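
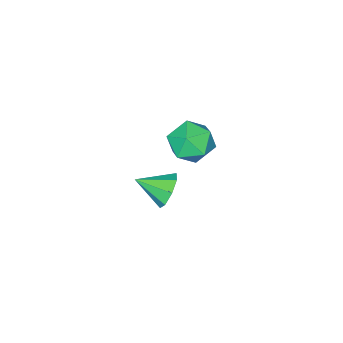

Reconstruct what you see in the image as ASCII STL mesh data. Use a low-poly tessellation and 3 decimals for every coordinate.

solid 
facet normal -0.046 0.878 -0.477
outer loop
vertex 1.615 2.396 0.103
vertex 0.749 2.646 0.646
vertex 1.697 2.9 1.022
endloop
endfacet
facet normal 0.630 0.656 -0.416
outer loop
vertex 1.615 2.396 0.103
vertex 1.697 2.9 1.022
vertex 2.36 2.117 0.791
endloop
endfacet
facet normal 0.682 0.017 -0.731
outer loop
vertex 1.615 2.396 0.103
vertex 2.36 2.117 0.791
vertex 1.821 1.378 0.272
endloop
endfacet
facet normal 0.038 -0.156 -0.987
outer loop
vertex 1.615 2.396 0.103
vertex 1.821 1.378 0.272
vertex 0.826 1.705 0.182
endloop
endfacet
facet normal -0.412 0.376 -0.830
outer loop
vertex 1.615 2.396 0.103
vertex 0.826 1.705 0.182
vertex 0.749 2.646 0.646
endloop
endfacet
facet normal 0.772 0.572 0.278
outer loop
vertex 2.36 2.117 0.791
vertex 1.697 2.9 1.022
vertex 1.954 2.195 1.758
endloop
endfacet
facet normal -0.320 0.930 0.179
outer loop
vertex 1.697 2.9 1.022
vertex 0.749 2.646 0.646
vertex 0.959 2.522 1.668
endloop
endfacet
facet normal -0.912 0.119 -0.393
outer loop
vertex 0.749 2.646 0.646
vertex 0.826 1.705 0.182
vertex 0.42 1.783 1.149
endloop
endfacet
facet normal -0.185 -0.741 -0.645
outer loop
vertex 0.826 1.705 0.182
vertex 1.821 1.378 0.272
vertex 1.083 1.0 0.918
endloop
endfacet
facet normal 0.856 -0.462 -0.232
outer loop
vertex 1.821 1.378 0.272
vertex 2.36 2.117 0.791
vertex 2.031 1.254 1.294
endloop
endfacet
facet normal -0.038 0.156 0.987
outer loop
vertex 1.165 1.504 1.837
vertex 1.954 2.195 1.758
vertex 0.959 2.522 1.668
endloop
endfacet
facet normal -0.682 -0.017 0.731
outer loop
vertex 1.165 1.504 1.837
vertex 0.959 2.522 1.668
vertex 0.42 1.783 1.149
endloop
endfacet
facet normal -0.630 -0.656 0.416
outer loop
vertex 1.165 1.504 1.837
vertex 0.42 1.783 1.149
vertex 1.083 1.0 0.918
endloop
endfacet
facet normal 0.046 -0.878 0.477
outer loop
vertex 1.165 1.504 1.837
vertex 1.083 1.0 0.918
vertex 2.031 1.254 1.294
endloop
endfacet
facet normal 0.412 -0.376 0.830
outer loop
vertex 1.165 1.504 1.837
vertex 2.031 1.254 1.294
vertex 1.954 2.195 1.758
endloop
endfacet
facet normal 0.185 0.741 0.645
outer loop
vertex 0.959 2.522 1.668
vertex 1.954 2.195 1.758
vertex 1.697 2.9 1.022
endloop
endfacet
facet normal -0.856 0.462 0.232
outer loop
vertex 0.42 1.783 1.149
vertex 0.959 2.522 1.668
vertex 0.749 2.646 0.646
endloop
endfacet
facet normal -0.772 -0.572 -0.278
outer loop
vertex 1.083 1.0 0.918
vertex 0.42 1.783 1.149
vertex 0.826 1.705 0.182
endloop
endfacet
facet normal 0.320 -0.930 -0.179
outer loop
vertex 2.031 1.254 1.294
vertex 1.083 1.0 0.918
vertex 1.821 1.378 0.272
endloop
endfacet
facet normal 0.912 -0.119 0.393
outer loop
vertex 1.954 2.195 1.758
vertex 2.031 1.254 1.294
vertex 2.36 2.117 0.791
endloop
endfacet
facet normal -0.539 0.743 -0.396
outer loop
vertex 1.236 0.789 -3.37
vertex 0.843 0.216 -3.911
vertex 0.677 0.525 -3.104
endloop
endfacet
facet normal 0.382 0.115 0.917
outer loop
vertex 1.236 0.789 -3.37
vertex 0.677 0.525 -3.104
vertex 1.637 -0.876 -3.329
endloop
endfacet
facet normal -0.540 0.743 -0.396
outer loop
vertex 0.677 0.525 -3.104
vertex 0.843 0.216 -3.911
vertex 0.215 0.08 -3.31
endloop
endfacet
facet normal -0.167 -0.267 0.949
outer loop
vertex 0.677 0.525 -3.104
vertex 0.215 0.08 -3.31
vertex 1.637 -0.876 -3.329
endloop
endfacet
facet normal -0.540 0.743 -0.396
outer loop
vertex 0.215 0.08 -3.31
vertex 0.843 0.216 -3.911
vertex 0.121 -0.286 -3.868
endloop
endfacet
facet normal -0.465 -0.702 0.539
outer loop
vertex 0.215 0.08 -3.31
vertex 0.121 -0.286 -3.868
vertex 1.637 -0.876 -3.329
endloop
endfacet
facet normal -0.540 0.743 -0.395
outer loop
vertex 0.121 -0.286 -3.868
vertex 0.843 0.216 -3.911
vertex 0.45 -0.357 -4.451
endloop
endfacet
facet normal -0.338 -0.938 -0.076
outer loop
vertex 0.121 -0.286 -3.868
vertex 0.45 -0.357 -4.451
vertex 1.637 -0.876 -3.329
endloop
endfacet
facet normal -0.540 0.743 -0.396
outer loop
vertex 0.45 -0.357 -4.451
vertex 0.843 0.216 -3.911
vertex 1.009 -0.093 -4.718
endloop
endfacet
facet normal 0.139 -0.834 -0.533
outer loop
vertex 0.45 -0.357 -4.451
vertex 1.009 -0.093 -4.718
vertex 1.637 -0.876 -3.329
endloop
endfacet
facet normal -0.540 0.743 -0.396
outer loop
vertex 1.009 -0.093 -4.718
vertex 0.843 0.216 -3.911
vertex 1.471 0.352 -4.512
endloop
endfacet
facet normal 0.689 -0.453 -0.567
outer loop
vertex 1.009 -0.093 -4.718
vertex 1.471 0.352 -4.512
vertex 1.637 -0.876 -3.329
endloop
endfacet
facet normal -0.540 0.743 -0.396
outer loop
vertex 1.471 0.352 -4.512
vertex 0.843 0.216 -3.911
vertex 1.565 0.718 -3.954
endloop
endfacet
facet normal 0.988 -0.016 -0.156
outer loop
vertex 1.471 0.352 -4.512
vertex 1.565 0.718 -3.954
vertex 1.637 -0.876 -3.329
endloop
endfacet
facet normal -0.540 0.743 -0.395
outer loop
vertex 1.565 0.718 -3.954
vertex 0.843 0.216 -3.911
vertex 1.236 0.789 -3.37
endloop
endfacet
facet normal 0.861 0.219 0.459
outer loop
vertex 1.565 0.718 -3.954
vertex 1.236 0.789 -3.37
vertex 1.637 -0.876 -3.329
endloop
endfacet

endsolid


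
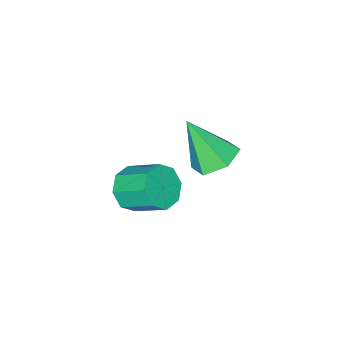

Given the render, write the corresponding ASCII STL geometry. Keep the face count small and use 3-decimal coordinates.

solid 
facet normal 0.198 -0.804 -0.560
outer loop
vertex -1.05 -2.224 -0.701
vertex -1.951 -2.148 -1.129
vertex -1.04 -1.785 -1.328
endloop
endfacet
facet normal 0.980 0.155 0.124
outer loop
vertex -1.05 -2.224 -0.701
vertex -1.04 -1.785 -1.328
vertex -1.389 -0.848 0.256
endloop
endfacet
facet normal 0.980 0.155 0.124
outer loop
vertex -1.389 -0.848 0.256
vertex -1.04 -1.785 -1.328
vertex -1.379 -0.409 -0.371
endloop
endfacet
facet normal -0.198 0.804 0.560
outer loop
vertex -1.389 -0.848 0.256
vertex -1.379 -0.409 -0.371
vertex -2.289 -0.772 -0.171
endloop
endfacet
facet normal 0.198 -0.804 -0.560
outer loop
vertex -1.04 -1.785 -1.328
vertex -1.951 -2.148 -1.129
vertex -1.564 -1.559 -1.838
endloop
endfacet
facet normal 0.701 0.515 -0.492
outer loop
vertex -1.04 -1.785 -1.328
vertex -1.564 -1.559 -1.838
vertex -1.379 -0.409 -0.371
endloop
endfacet
facet normal 0.701 0.515 -0.492
outer loop
vertex -1.379 -0.409 -0.371
vertex -1.564 -1.559 -1.838
vertex -1.903 -0.183 -0.881
endloop
endfacet
facet normal -0.198 0.805 0.560
outer loop
vertex -1.379 -0.409 -0.371
vertex -1.903 -0.183 -0.881
vertex -2.289 -0.772 -0.171
endloop
endfacet
facet normal 0.199 -0.804 -0.560
outer loop
vertex -1.564 -1.559 -1.838
vertex -1.951 -2.148 -1.129
vertex -2.314 -1.678 -1.933
endloop
endfacet
facet normal 0.013 0.573 -0.819
outer loop
vertex -1.564 -1.559 -1.838
vertex -2.314 -1.678 -1.933
vertex -1.903 -0.183 -0.881
endloop
endfacet
facet normal 0.013 0.573 -0.819
outer loop
vertex -1.903 -0.183 -0.881
vertex -2.314 -1.678 -1.933
vertex -2.653 -0.302 -0.976
endloop
endfacet
facet normal -0.199 0.805 0.560
outer loop
vertex -1.903 -0.183 -0.881
vertex -2.653 -0.302 -0.976
vertex -2.289 -0.772 -0.171
endloop
endfacet
facet normal 0.198 -0.805 -0.560
outer loop
vertex -2.314 -1.678 -1.933
vertex -1.951 -2.148 -1.129
vertex -2.851 -2.072 -1.556
endloop
endfacet
facet normal -0.684 0.295 -0.667
outer loop
vertex -2.314 -1.678 -1.933
vertex -2.851 -2.072 -1.556
vertex -2.653 -0.302 -0.976
endloop
endfacet
facet normal -0.684 0.295 -0.667
outer loop
vertex -2.653 -0.302 -0.976
vertex -2.851 -2.072 -1.556
vertex -3.19 -0.696 -0.599
endloop
endfacet
facet normal -0.198 0.805 0.559
outer loop
vertex -2.653 -0.302 -0.976
vertex -3.19 -0.696 -0.599
vertex -2.289 -0.772 -0.171
endloop
endfacet
facet normal 0.198 -0.804 -0.560
outer loop
vertex -2.851 -2.072 -1.556
vertex -1.951 -2.148 -1.129
vertex -2.861 -2.511 -0.929
endloop
endfacet
facet normal -0.980 -0.155 -0.124
outer loop
vertex -2.851 -2.072 -1.556
vertex -2.861 -2.511 -0.929
vertex -3.19 -0.696 -0.599
endloop
endfacet
facet normal -0.980 -0.155 -0.124
outer loop
vertex -3.19 -0.696 -0.599
vertex -2.861 -2.511 -0.929
vertex -3.2 -1.135 0.028
endloop
endfacet
facet normal -0.198 0.804 0.560
outer loop
vertex -3.19 -0.696 -0.599
vertex -3.2 -1.135 0.028
vertex -2.289 -0.772 -0.171
endloop
endfacet
facet normal 0.198 -0.805 -0.560
outer loop
vertex -2.861 -2.511 -0.929
vertex -1.951 -2.148 -1.129
vertex -2.337 -2.737 -0.419
endloop
endfacet
facet normal -0.701 -0.515 0.492
outer loop
vertex -2.861 -2.511 -0.929
vertex -2.337 -2.737 -0.419
vertex -3.2 -1.135 0.028
endloop
endfacet
facet normal -0.701 -0.515 0.492
outer loop
vertex -3.2 -1.135 0.028
vertex -2.337 -2.737 -0.419
vertex -2.676 -1.361 0.538
endloop
endfacet
facet normal -0.198 0.804 0.560
outer loop
vertex -3.2 -1.135 0.028
vertex -2.676 -1.361 0.538
vertex -2.289 -0.772 -0.171
endloop
endfacet
facet normal 0.199 -0.805 -0.560
outer loop
vertex -2.337 -2.737 -0.419
vertex -1.951 -2.148 -1.129
vertex -1.587 -2.618 -0.324
endloop
endfacet
facet normal -0.013 -0.573 0.819
outer loop
vertex -2.337 -2.737 -0.419
vertex -1.587 -2.618 -0.324
vertex -2.676 -1.361 0.538
endloop
endfacet
facet normal -0.013 -0.573 0.819
outer loop
vertex -2.676 -1.361 0.538
vertex -1.587 -2.618 -0.324
vertex -1.926 -1.242 0.633
endloop
endfacet
facet normal -0.199 0.804 0.560
outer loop
vertex -2.676 -1.361 0.538
vertex -1.926 -1.242 0.633
vertex -2.289 -0.772 -0.171
endloop
endfacet
facet normal 0.198 -0.805 -0.559
outer loop
vertex -1.587 -2.618 -0.324
vertex -1.951 -2.148 -1.129
vertex -1.05 -2.224 -0.701
endloop
endfacet
facet normal 0.684 -0.295 0.667
outer loop
vertex -1.587 -2.618 -0.324
vertex -1.05 -2.224 -0.701
vertex -1.926 -1.242 0.633
endloop
endfacet
facet normal 0.684 -0.295 0.667
outer loop
vertex -1.926 -1.242 0.633
vertex -1.05 -2.224 -0.701
vertex -1.389 -0.848 0.256
endloop
endfacet
facet normal -0.198 0.805 0.560
outer loop
vertex -1.926 -1.242 0.633
vertex -1.389 -0.848 0.256
vertex -2.289 -0.772 -0.171
endloop
endfacet
facet normal -0.211 0.479 -0.852
outer loop
vertex -2.512 0.488 1.919
vertex -3.192 1.067 2.413
vertex -2.221 1.369 2.342
endloop
endfacet
facet normal 0.946 -0.323 0.022
outer loop
vertex -2.512 0.488 1.919
vertex -2.221 1.369 2.342
vertex -2.728 0.013 4.287
endloop
endfacet
facet normal -0.211 0.479 -0.852
outer loop
vertex -2.221 1.369 2.342
vertex -3.192 1.067 2.413
vertex -2.901 1.948 2.836
endloop
endfacet
facet normal 0.742 0.443 0.502
outer loop
vertex -2.221 1.369 2.342
vertex -2.901 1.948 2.836
vertex -2.728 0.013 4.287
endloop
endfacet
facet normal -0.211 0.479 -0.852
outer loop
vertex -2.901 1.948 2.836
vertex -3.192 1.067 2.413
vertex -3.872 1.645 2.906
endloop
endfacet
facet normal -0.126 0.588 0.799
outer loop
vertex -2.901 1.948 2.836
vertex -3.872 1.645 2.906
vertex -2.728 0.013 4.287
endloop
endfacet
facet normal -0.211 0.479 -0.852
outer loop
vertex -3.872 1.645 2.906
vertex -3.192 1.067 2.413
vertex -4.164 0.764 2.483
endloop
endfacet
facet normal -0.789 -0.033 0.614
outer loop
vertex -3.872 1.645 2.906
vertex -4.164 0.764 2.483
vertex -2.728 0.013 4.287
endloop
endfacet
facet normal -0.211 0.479 -0.852
outer loop
vertex -4.164 0.764 2.483
vertex -3.192 1.067 2.413
vertex -3.484 0.186 1.99
endloop
endfacet
facet normal -0.585 -0.800 0.132
outer loop
vertex -4.164 0.764 2.483
vertex -3.484 0.186 1.99
vertex -2.728 0.013 4.287
endloop
endfacet
facet normal -0.211 0.479 -0.852
outer loop
vertex -3.484 0.186 1.99
vertex -3.192 1.067 2.413
vertex -2.512 0.488 1.919
endloop
endfacet
facet normal 0.282 -0.945 -0.164
outer loop
vertex -3.484 0.186 1.99
vertex -2.512 0.488 1.919
vertex -2.728 0.013 4.287
endloop
endfacet

endsolid


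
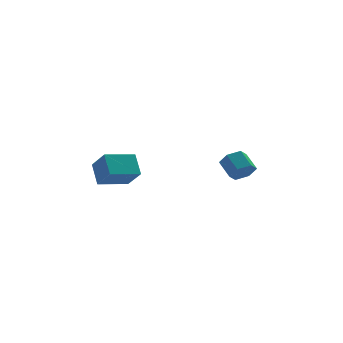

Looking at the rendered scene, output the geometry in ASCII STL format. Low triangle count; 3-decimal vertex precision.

solid 
facet normal 0.385 -0.710 -0.590
outer loop
vertex 4.191 -0.144 1.548
vertex 3.796 -0.77 2.043
vertex 3.369 -0.421 1.344
endloop
endfacet
facet normal -0.021 0.632 -0.774
outer loop
vertex 4.191 -0.144 1.548
vertex 3.369 -0.421 1.344
vertex 3.659 0.835 2.362
endloop
endfacet
facet normal -0.020 0.632 -0.774
outer loop
vertex 3.659 0.835 2.362
vertex 3.369 -0.421 1.344
vertex 2.838 0.559 2.158
endloop
endfacet
facet normal -0.385 0.710 0.589
outer loop
vertex 3.659 0.835 2.362
vertex 2.838 0.559 2.158
vertex 3.264 0.21 2.857
endloop
endfacet
facet normal 0.385 -0.710 -0.590
outer loop
vertex 3.369 -0.421 1.344
vertex 3.796 -0.77 2.043
vertex 2.975 -1.046 1.839
endloop
endfacet
facet normal -0.810 0.047 -0.585
outer loop
vertex 3.369 -0.421 1.344
vertex 2.975 -1.046 1.839
vertex 2.838 0.559 2.158
endloop
endfacet
facet normal -0.809 0.047 -0.586
outer loop
vertex 2.838 0.559 2.158
vertex 2.975 -1.046 1.839
vertex 2.443 -0.067 2.653
endloop
endfacet
facet normal -0.386 0.710 0.589
outer loop
vertex 2.838 0.559 2.158
vertex 2.443 -0.067 2.653
vertex 3.264 0.21 2.857
endloop
endfacet
facet normal 0.385 -0.710 -0.589
outer loop
vertex 2.975 -1.046 1.839
vertex 3.796 -0.77 2.043
vertex 3.401 -1.395 2.538
endloop
endfacet
facet normal -0.789 -0.585 0.188
outer loop
vertex 2.975 -1.046 1.839
vertex 3.401 -1.395 2.538
vertex 2.443 -0.067 2.653
endloop
endfacet
facet normal -0.789 -0.585 0.188
outer loop
vertex 2.443 -0.067 2.653
vertex 3.401 -1.395 2.538
vertex 2.869 -0.416 3.352
endloop
endfacet
facet normal -0.386 0.710 0.589
outer loop
vertex 2.443 -0.067 2.653
vertex 2.869 -0.416 3.352
vertex 3.264 0.21 2.857
endloop
endfacet
facet normal 0.385 -0.710 -0.589
outer loop
vertex 3.401 -1.395 2.538
vertex 3.796 -0.77 2.043
vertex 4.222 -1.119 2.742
endloop
endfacet
facet normal 0.020 -0.633 0.774
outer loop
vertex 3.401 -1.395 2.538
vertex 4.222 -1.119 2.742
vertex 2.869 -0.416 3.352
endloop
endfacet
facet normal 0.021 -0.632 0.775
outer loop
vertex 2.869 -0.416 3.352
vertex 4.222 -1.119 2.742
vertex 3.691 -0.139 3.556
endloop
endfacet
facet normal -0.385 0.710 0.590
outer loop
vertex 2.869 -0.416 3.352
vertex 3.691 -0.139 3.556
vertex 3.264 0.21 2.857
endloop
endfacet
facet normal 0.386 -0.710 -0.589
outer loop
vertex 4.222 -1.119 2.742
vertex 3.796 -0.77 2.043
vertex 4.617 -0.493 2.247
endloop
endfacet
facet normal 0.809 -0.048 0.585
outer loop
vertex 4.222 -1.119 2.742
vertex 4.617 -0.493 2.247
vertex 3.691 -0.139 3.556
endloop
endfacet
facet normal 0.809 -0.047 0.585
outer loop
vertex 3.691 -0.139 3.556
vertex 4.617 -0.493 2.247
vertex 4.085 0.486 3.061
endloop
endfacet
facet normal -0.385 0.710 0.590
outer loop
vertex 3.691 -0.139 3.556
vertex 4.085 0.486 3.061
vertex 3.264 0.21 2.857
endloop
endfacet
facet normal 0.386 -0.710 -0.589
outer loop
vertex 4.617 -0.493 2.247
vertex 3.796 -0.77 2.043
vertex 4.191 -0.144 1.548
endloop
endfacet
facet normal 0.789 0.585 -0.188
outer loop
vertex 4.617 -0.493 2.247
vertex 4.191 -0.144 1.548
vertex 4.085 0.486 3.061
endloop
endfacet
facet normal 0.789 0.585 -0.188
outer loop
vertex 4.085 0.486 3.061
vertex 4.191 -0.144 1.548
vertex 3.659 0.835 2.362
endloop
endfacet
facet normal -0.385 0.710 0.589
outer loop
vertex 4.085 0.486 3.061
vertex 3.659 0.835 2.362
vertex 3.264 0.21 2.857
endloop
endfacet
facet normal -0.896 -0.414 0.158
outer loop
vertex -4.274 -3.889 4.719
vertex -4.968 -2.825 3.575
vertex -3.991 -4.939 3.573
endloop
endfacet
facet normal 0.406 -0.622 0.670
outer loop
vertex -2.252 -4.135 3.265
vertex -4.274 -3.889 4.719
vertex -3.991 -4.939 3.573
endloop
endfacet
facet normal -0.896 -0.414 0.158
outer loop
vertex -3.991 -4.939 3.573
vertex -4.968 -2.825 3.575
vertex -4.685 -3.875 2.428
endloop
endfacet
facet normal 0.179 -0.664 -0.726
outer loop
vertex -4.685 -3.875 2.428
vertex -2.252 -4.135 3.265
vertex -3.991 -4.939 3.573
endloop
endfacet
facet normal -0.178 0.664 0.726
outer loop
vertex -4.274 -3.889 4.719
vertex -3.229 -2.021 3.267
vertex -4.968 -2.825 3.575
endloop
endfacet
facet normal 0.406 -0.622 0.670
outer loop
vertex -2.535 -3.085 4.412
vertex -4.274 -3.889 4.719
vertex -2.252 -4.135 3.265
endloop
endfacet
facet normal -0.179 0.664 0.726
outer loop
vertex -2.535 -3.085 4.412
vertex -3.229 -2.021 3.267
vertex -4.274 -3.889 4.719
endloop
endfacet
facet normal -0.406 0.622 -0.670
outer loop
vertex -4.968 -2.825 3.575
vertex -3.229 -2.021 3.267
vertex -4.685 -3.875 2.428
endloop
endfacet
facet normal 0.179 -0.664 -0.726
outer loop
vertex -2.946 -3.071 2.121
vertex -2.252 -4.135 3.265
vertex -4.685 -3.875 2.428
endloop
endfacet
facet normal -0.406 0.622 -0.670
outer loop
vertex -4.685 -3.875 2.428
vertex -3.229 -2.021 3.267
vertex -2.946 -3.071 2.121
endloop
endfacet
facet normal 0.896 0.414 -0.158
outer loop
vertex -2.946 -3.071 2.121
vertex -2.535 -3.085 4.412
vertex -2.252 -4.135 3.265
endloop
endfacet
facet normal 0.896 0.414 -0.158
outer loop
vertex -3.229 -2.021 3.267
vertex -2.535 -3.085 4.412
vertex -2.946 -3.071 2.121
endloop
endfacet

endsolid


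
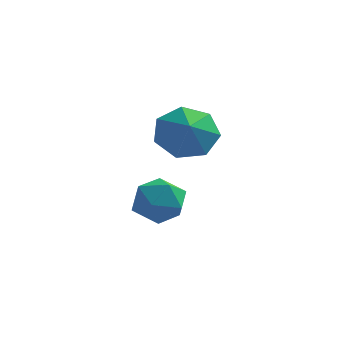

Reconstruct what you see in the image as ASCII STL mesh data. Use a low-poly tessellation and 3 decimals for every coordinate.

solid 
facet normal -0.265 0.733 -0.627
outer loop
vertex 4.072 3.045 0.587
vertex 3.023 2.777 0.717
vertex 3.621 3.485 1.292
endloop
endfacet
facet normal 0.789 -0.146 0.596
outer loop
vertex 4.072 3.045 0.587
vertex 3.621 3.485 1.292
vertex 3.297 2.023 1.363
endloop
endfacet
facet normal -0.265 0.733 -0.626
outer loop
vertex 3.621 3.485 1.292
vertex 3.023 2.777 0.717
vertex 2.72 3.392 1.565
endloop
endfacet
facet normal 0.292 -0.018 0.956
outer loop
vertex 3.621 3.485 1.292
vertex 2.72 3.392 1.565
vertex 3.297 2.023 1.363
endloop
endfacet
facet normal -0.265 0.733 -0.626
outer loop
vertex 2.72 3.392 1.565
vertex 3.023 2.777 0.717
vertex 2.048 2.836 1.199
endloop
endfacet
facet normal -0.289 -0.258 0.922
outer loop
vertex 2.72 3.392 1.565
vertex 2.048 2.836 1.199
vertex 3.297 2.023 1.363
endloop
endfacet
facet normal -0.265 0.733 -0.627
outer loop
vertex 2.048 2.836 1.199
vertex 3.023 2.777 0.717
vertex 2.11 2.236 0.471
endloop
endfacet
facet normal -0.513 -0.683 0.519
outer loop
vertex 2.048 2.836 1.199
vertex 2.11 2.236 0.471
vertex 3.297 2.023 1.363
endloop
endfacet
facet normal -0.266 0.733 -0.626
outer loop
vertex 2.11 2.236 0.471
vertex 3.023 2.777 0.717
vertex 2.86 2.044 -0.072
endloop
endfacet
facet normal -0.213 -0.976 0.051
outer loop
vertex 2.11 2.236 0.471
vertex 2.86 2.044 -0.072
vertex 3.297 2.023 1.363
endloop
endfacet
facet normal -0.265 0.733 -0.626
outer loop
vertex 2.86 2.044 -0.072
vertex 3.023 2.777 0.717
vertex 3.734 2.404 -0.02
endloop
endfacet
facet normal 0.384 -0.914 -0.130
outer loop
vertex 2.86 2.044 -0.072
vertex 3.734 2.404 -0.02
vertex 3.297 2.023 1.363
endloop
endfacet
facet normal -0.265 0.733 -0.627
outer loop
vertex 3.734 2.404 -0.02
vertex 3.023 2.777 0.717
vertex 4.072 3.045 0.587
endloop
endfacet
facet normal 0.831 -0.545 0.113
outer loop
vertex 3.734 2.404 -0.02
vertex 4.072 3.045 0.587
vertex 3.297 2.023 1.363
endloop
endfacet
facet normal -0.696 0.385 0.606
outer loop
vertex 1.05 4.161 -2.922
vertex 1.279 3.453 -2.209
vertex 1.774 4.357 -2.215
endloop
endfacet
facet normal -0.419 0.889 0.182
outer loop
vertex 1.05 4.161 -2.922
vertex 1.774 4.357 -2.215
vertex 1.926 4.63 -3.197
endloop
endfacet
facet normal -0.526 0.692 -0.495
outer loop
vertex 1.05 4.161 -2.922
vertex 1.926 4.63 -3.197
vertex 1.525 3.895 -3.798
endloop
endfacet
facet normal -0.869 0.065 -0.491
outer loop
vertex 1.05 4.161 -2.922
vertex 1.525 3.895 -3.798
vertex 1.125 3.167 -3.187
endloop
endfacet
facet normal -0.974 -0.124 0.190
outer loop
vertex 1.05 4.161 -2.922
vertex 1.125 3.167 -3.187
vertex 1.279 3.453 -2.209
endloop
endfacet
facet normal 0.284 0.912 0.297
outer loop
vertex 1.926 4.63 -3.197
vertex 1.774 4.357 -2.215
vertex 2.695 4.213 -2.653
endloop
endfacet
facet normal -0.164 0.097 0.982
outer loop
vertex 1.774 4.357 -2.215
vertex 1.279 3.453 -2.209
vertex 2.295 3.485 -2.042
endloop
endfacet
facet normal -0.613 -0.727 0.309
outer loop
vertex 1.279 3.453 -2.209
vertex 1.125 3.167 -3.187
vertex 1.894 2.75 -2.643
endloop
endfacet
facet normal -0.442 -0.421 -0.792
outer loop
vertex 1.125 3.167 -3.187
vertex 1.525 3.895 -3.798
vertex 2.046 3.023 -3.625
endloop
endfacet
facet normal 0.113 0.591 -0.798
outer loop
vertex 1.525 3.895 -3.798
vertex 1.926 4.63 -3.197
vertex 2.541 3.927 -3.631
endloop
endfacet
facet normal 0.869 -0.065 0.491
outer loop
vertex 2.77 3.219 -2.918
vertex 2.695 4.213 -2.653
vertex 2.295 3.485 -2.042
endloop
endfacet
facet normal 0.526 -0.692 0.495
outer loop
vertex 2.77 3.219 -2.918
vertex 2.295 3.485 -2.042
vertex 1.894 2.75 -2.643
endloop
endfacet
facet normal 0.419 -0.889 -0.182
outer loop
vertex 2.77 3.219 -2.918
vertex 1.894 2.75 -2.643
vertex 2.046 3.023 -3.625
endloop
endfacet
facet normal 0.696 -0.385 -0.606
outer loop
vertex 2.77 3.219 -2.918
vertex 2.046 3.023 -3.625
vertex 2.541 3.927 -3.631
endloop
endfacet
facet normal 0.974 0.124 -0.190
outer loop
vertex 2.77 3.219 -2.918
vertex 2.541 3.927 -3.631
vertex 2.695 4.213 -2.653
endloop
endfacet
facet normal 0.442 0.421 0.792
outer loop
vertex 2.295 3.485 -2.042
vertex 2.695 4.213 -2.653
vertex 1.774 4.357 -2.215
endloop
endfacet
facet normal -0.113 -0.591 0.798
outer loop
vertex 1.894 2.75 -2.643
vertex 2.295 3.485 -2.042
vertex 1.279 3.453 -2.209
endloop
endfacet
facet normal -0.284 -0.912 -0.297
outer loop
vertex 2.046 3.023 -3.625
vertex 1.894 2.75 -2.643
vertex 1.125 3.167 -3.187
endloop
endfacet
facet normal 0.164 -0.097 -0.982
outer loop
vertex 2.541 3.927 -3.631
vertex 2.046 3.023 -3.625
vertex 1.525 3.895 -3.798
endloop
endfacet
facet normal 0.613 0.727 -0.309
outer loop
vertex 2.695 4.213 -2.653
vertex 2.541 3.927 -3.631
vertex 1.926 4.63 -3.197
endloop
endfacet

endsolid


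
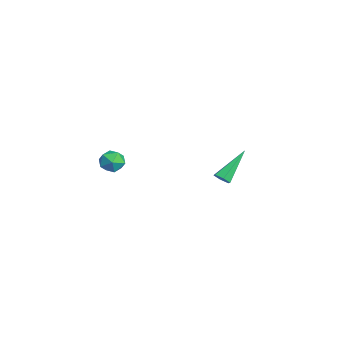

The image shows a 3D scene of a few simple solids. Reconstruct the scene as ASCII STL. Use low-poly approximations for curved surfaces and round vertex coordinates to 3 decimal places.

solid 
facet normal 0.411 -0.642 -0.648
outer loop
vertex 0.267 2.605 -1.545
vertex -0.113 2.275 -1.459
vertex -0.156 2.622 -1.83
endloop
endfacet
facet normal 0.289 0.880 -0.377
outer loop
vertex 0.267 2.605 -1.545
vertex -0.156 2.622 -1.83
vertex -0.987 3.645 -0.081
endloop
endfacet
facet normal 0.411 -0.642 -0.648
outer loop
vertex -0.156 2.622 -1.83
vertex -0.113 2.275 -1.459
vertex -0.536 2.292 -1.744
endloop
endfacet
facet normal -0.599 0.534 -0.597
outer loop
vertex -0.156 2.622 -1.83
vertex -0.536 2.292 -1.744
vertex -0.987 3.645 -0.081
endloop
endfacet
facet normal 0.410 -0.643 -0.647
outer loop
vertex -0.536 2.292 -1.744
vertex -0.113 2.275 -1.459
vertex -0.492 1.946 -1.372
endloop
endfacet
facet normal -0.972 -0.217 -0.087
outer loop
vertex -0.536 2.292 -1.744
vertex -0.492 1.946 -1.372
vertex -0.987 3.645 -0.081
endloop
endfacet
facet normal 0.410 -0.644 -0.646
outer loop
vertex -0.492 1.946 -1.372
vertex -0.113 2.275 -1.459
vertex -0.07 1.929 -1.087
endloop
endfacet
facet normal -0.457 -0.619 0.639
outer loop
vertex -0.492 1.946 -1.372
vertex -0.07 1.929 -1.087
vertex -0.987 3.645 -0.081
endloop
endfacet
facet normal 0.410 -0.644 -0.646
outer loop
vertex -0.07 1.929 -1.087
vertex -0.113 2.275 -1.459
vertex 0.31 2.258 -1.174
endloop
endfacet
facet normal 0.433 -0.273 0.859
outer loop
vertex -0.07 1.929 -1.087
vertex 0.31 2.258 -1.174
vertex -0.987 3.645 -0.081
endloop
endfacet
facet normal 0.411 -0.642 -0.648
outer loop
vertex 0.31 2.258 -1.174
vertex -0.113 2.275 -1.459
vertex 0.267 2.605 -1.545
endloop
endfacet
facet normal 0.806 0.476 0.352
outer loop
vertex 0.31 2.258 -1.174
vertex 0.267 2.605 -1.545
vertex -0.987 3.645 -0.081
endloop
endfacet
facet normal -0.449 0.531 0.719
outer loop
vertex 3.002 -3.172 2.634
vertex 2.77 -3.777 2.936
vertex 3.401 -3.501 3.126
endloop
endfacet
facet normal 0.130 0.870 0.476
outer loop
vertex 3.002 -3.172 2.634
vertex 3.401 -3.501 3.126
vertex 3.709 -3.227 2.542
endloop
endfacet
facet normal 0.047 0.973 -0.224
outer loop
vertex 3.002 -3.172 2.634
vertex 3.709 -3.227 2.542
vertex 3.267 -3.333 1.99
endloop
endfacet
facet normal -0.583 0.699 -0.415
outer loop
vertex 3.002 -3.172 2.634
vertex 3.267 -3.333 1.99
vertex 2.687 -3.673 2.233
endloop
endfacet
facet normal -0.890 0.425 0.168
outer loop
vertex 3.002 -3.172 2.634
vertex 2.687 -3.673 2.233
vertex 2.77 -3.777 2.936
endloop
endfacet
facet normal 0.693 0.440 0.572
outer loop
vertex 3.709 -3.227 2.542
vertex 3.401 -3.501 3.126
vertex 3.913 -3.867 2.787
endloop
endfacet
facet normal -0.243 -0.108 0.964
outer loop
vertex 3.401 -3.501 3.126
vertex 2.77 -3.777 2.936
vertex 3.333 -4.207 3.03
endloop
endfacet
facet normal -0.958 -0.278 0.072
outer loop
vertex 2.77 -3.777 2.936
vertex 2.687 -3.673 2.233
vertex 2.891 -4.313 2.478
endloop
endfacet
facet normal -0.461 0.163 -0.872
outer loop
vertex 2.687 -3.673 2.233
vertex 3.267 -3.333 1.99
vertex 3.199 -4.039 1.894
endloop
endfacet
facet normal 0.559 0.608 -0.564
outer loop
vertex 3.267 -3.333 1.99
vertex 3.709 -3.227 2.542
vertex 3.83 -3.763 2.084
endloop
endfacet
facet normal 0.583 -0.699 0.415
outer loop
vertex 3.598 -4.368 2.386
vertex 3.913 -3.867 2.787
vertex 3.333 -4.207 3.03
endloop
endfacet
facet normal -0.047 -0.973 0.224
outer loop
vertex 3.598 -4.368 2.386
vertex 3.333 -4.207 3.03
vertex 2.891 -4.313 2.478
endloop
endfacet
facet normal -0.130 -0.870 -0.476
outer loop
vertex 3.598 -4.368 2.386
vertex 2.891 -4.313 2.478
vertex 3.199 -4.039 1.894
endloop
endfacet
facet normal 0.449 -0.531 -0.719
outer loop
vertex 3.598 -4.368 2.386
vertex 3.199 -4.039 1.894
vertex 3.83 -3.763 2.084
endloop
endfacet
facet normal 0.890 -0.425 -0.168
outer loop
vertex 3.598 -4.368 2.386
vertex 3.83 -3.763 2.084
vertex 3.913 -3.867 2.787
endloop
endfacet
facet normal 0.461 -0.163 0.872
outer loop
vertex 3.333 -4.207 3.03
vertex 3.913 -3.867 2.787
vertex 3.401 -3.501 3.126
endloop
endfacet
facet normal -0.559 -0.608 0.564
outer loop
vertex 2.891 -4.313 2.478
vertex 3.333 -4.207 3.03
vertex 2.77 -3.777 2.936
endloop
endfacet
facet normal -0.693 -0.440 -0.572
outer loop
vertex 3.199 -4.039 1.894
vertex 2.891 -4.313 2.478
vertex 2.687 -3.673 2.233
endloop
endfacet
facet normal 0.243 0.108 -0.964
outer loop
vertex 3.83 -3.763 2.084
vertex 3.199 -4.039 1.894
vertex 3.267 -3.333 1.99
endloop
endfacet
facet normal 0.958 0.278 -0.072
outer loop
vertex 3.913 -3.867 2.787
vertex 3.83 -3.763 2.084
vertex 3.709 -3.227 2.542
endloop
endfacet

endsolid


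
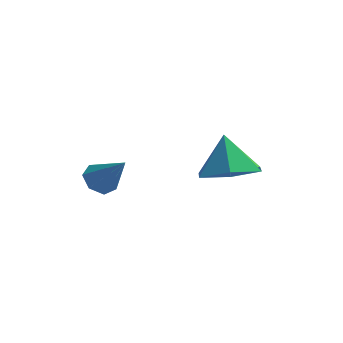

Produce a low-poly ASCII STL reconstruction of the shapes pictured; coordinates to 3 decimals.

solid 
facet normal 0.240 -0.376 -0.895
outer loop
vertex 0.99 -0.679 -3.081
vertex 0.1 -0.535 -3.38
vertex 0.754 0.145 -3.49
endloop
endfacet
facet normal 0.652 0.479 0.588
outer loop
vertex 0.99 -0.679 -3.081
vertex 0.754 0.145 -3.49
vertex -0.2 -0.065 -2.26
endloop
endfacet
facet normal 0.240 -0.376 -0.895
outer loop
vertex 0.754 0.145 -3.49
vertex 0.1 -0.535 -3.38
vertex -0.136 0.289 -3.789
endloop
endfacet
facet normal 0.080 0.970 0.228
outer loop
vertex 0.754 0.145 -3.49
vertex -0.136 0.289 -3.789
vertex -0.2 -0.065 -2.26
endloop
endfacet
facet normal 0.239 -0.376 -0.895
outer loop
vertex -0.136 0.289 -3.789
vertex 0.1 -0.535 -3.38
vertex -0.79 -0.39 -3.678
endloop
endfacet
facet normal -0.703 0.699 0.132
outer loop
vertex -0.136 0.289 -3.789
vertex -0.79 -0.39 -3.678
vertex -0.2 -0.065 -2.26
endloop
endfacet
facet normal 0.239 -0.376 -0.895
outer loop
vertex -0.79 -0.39 -3.678
vertex 0.1 -0.535 -3.38
vertex -0.555 -1.215 -3.269
endloop
endfacet
facet normal -0.916 -0.065 0.396
outer loop
vertex -0.79 -0.39 -3.678
vertex -0.555 -1.215 -3.269
vertex -0.2 -0.065 -2.26
endloop
endfacet
facet normal 0.240 -0.377 -0.895
outer loop
vertex -0.555 -1.215 -3.269
vertex 0.1 -0.535 -3.38
vertex 0.335 -1.359 -2.97
endloop
endfacet
facet normal -0.344 -0.557 0.756
outer loop
vertex -0.555 -1.215 -3.269
vertex 0.335 -1.359 -2.97
vertex -0.2 -0.065 -2.26
endloop
endfacet
facet normal 0.240 -0.377 -0.895
outer loop
vertex 0.335 -1.359 -2.97
vertex 0.1 -0.535 -3.38
vertex 0.99 -0.679 -3.081
endloop
endfacet
facet normal 0.440 -0.285 0.851
outer loop
vertex 0.335 -1.359 -2.97
vertex 0.99 -0.679 -3.081
vertex -0.2 -0.065 -2.26
endloop
endfacet
facet normal -0.615 0.210 -0.760
outer loop
vertex -2.699 -1.595 -3.371
vertex -2.998 -2.028 -3.249
vertex -3.049 -1.522 -3.068
endloop
endfacet
facet normal 0.458 0.825 0.330
outer loop
vertex -2.699 -1.595 -3.371
vertex -3.049 -1.522 -3.068
vertex -2.222 -2.292 -2.291
endloop
endfacet
facet normal -0.616 0.210 -0.760
outer loop
vertex -3.049 -1.522 -3.068
vertex -2.998 -2.028 -3.249
vertex -3.36 -1.83 -2.901
endloop
endfacet
facet normal -0.175 0.600 0.781
outer loop
vertex -3.049 -1.522 -3.068
vertex -3.36 -1.83 -2.901
vertex -2.222 -2.292 -2.291
endloop
endfacet
facet normal -0.617 0.207 -0.759
outer loop
vertex -3.36 -1.83 -2.901
vertex -2.998 -2.028 -3.249
vertex -3.398 -2.287 -2.995
endloop
endfacet
facet normal -0.510 -0.133 0.850
outer loop
vertex -3.36 -1.83 -2.901
vertex -3.398 -2.287 -2.995
vertex -2.222 -2.292 -2.291
endloop
endfacet
facet normal -0.617 0.209 -0.759
outer loop
vertex -3.398 -2.287 -2.995
vertex -2.998 -2.028 -3.249
vertex -3.135 -2.549 -3.281
endloop
endfacet
facet normal -0.294 -0.824 0.485
outer loop
vertex -3.398 -2.287 -2.995
vertex -3.135 -2.549 -3.281
vertex -2.222 -2.292 -2.291
endloop
endfacet
facet normal -0.616 0.209 -0.760
outer loop
vertex -3.135 -2.549 -3.281
vertex -2.998 -2.028 -3.249
vertex -2.769 -2.419 -3.542
endloop
endfacet
facet normal 0.310 -0.950 -0.039
outer loop
vertex -3.135 -2.549 -3.281
vertex -2.769 -2.419 -3.542
vertex -2.222 -2.292 -2.291
endloop
endfacet
facet normal -0.615 0.209 -0.760
outer loop
vertex -2.769 -2.419 -3.542
vertex -2.998 -2.028 -3.249
vertex -2.575 -1.994 -3.582
endloop
endfacet
facet normal 0.847 -0.418 -0.328
outer loop
vertex -2.769 -2.419 -3.542
vertex -2.575 -1.994 -3.582
vertex -2.222 -2.292 -2.291
endloop
endfacet
facet normal -0.615 0.211 -0.760
outer loop
vertex -2.575 -1.994 -3.582
vertex -2.998 -2.028 -3.249
vertex -2.699 -1.595 -3.371
endloop
endfacet
facet normal 0.914 0.371 -0.164
outer loop
vertex -2.575 -1.994 -3.582
vertex -2.699 -1.595 -3.371
vertex -2.222 -2.292 -2.291
endloop
endfacet

endsolid


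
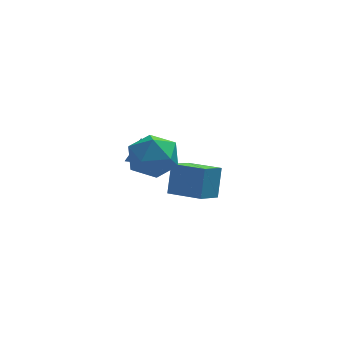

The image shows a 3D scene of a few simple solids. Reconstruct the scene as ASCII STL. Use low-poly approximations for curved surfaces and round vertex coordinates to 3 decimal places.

solid 
facet normal -0.399 0.318 0.860
outer loop
vertex -2.903 -0.867 4.42
vertex -3.809 -1.586 4.266
vertex -2.863 -1.955 4.841
endloop
endfacet
facet normal 0.314 0.353 0.881
outer loop
vertex -2.903 -0.867 4.42
vertex -2.863 -1.955 4.841
vertex -1.924 -1.495 4.322
endloop
endfacet
facet normal 0.531 0.773 0.347
outer loop
vertex -2.903 -0.867 4.42
vertex -1.924 -1.495 4.322
vertex -2.29 -0.842 3.427
endloop
endfacet
facet normal -0.048 0.999 -0.004
outer loop
vertex -2.903 -0.867 4.42
vertex -2.29 -0.842 3.427
vertex -3.455 -0.898 3.392
endloop
endfacet
facet normal -0.623 0.717 0.313
outer loop
vertex -2.903 -0.867 4.42
vertex -3.455 -0.898 3.392
vertex -3.809 -1.586 4.266
endloop
endfacet
facet normal 0.570 -0.303 0.764
outer loop
vertex -1.924 -1.495 4.322
vertex -2.863 -1.955 4.841
vertex -2.225 -2.602 4.108
endloop
endfacet
facet normal -0.583 -0.359 0.729
outer loop
vertex -2.863 -1.955 4.841
vertex -3.809 -1.586 4.266
vertex -3.39 -2.658 4.073
endloop
endfacet
facet normal -0.945 0.287 -0.157
outer loop
vertex -3.809 -1.586 4.266
vertex -3.455 -0.898 3.392
vertex -3.756 -2.005 3.178
endloop
endfacet
facet normal -0.016 0.743 -0.669
outer loop
vertex -3.455 -0.898 3.392
vertex -2.29 -0.842 3.427
vertex -2.817 -1.545 2.659
endloop
endfacet
facet normal 0.920 0.378 -0.101
outer loop
vertex -2.29 -0.842 3.427
vertex -1.924 -1.495 4.322
vertex -1.871 -1.914 3.234
endloop
endfacet
facet normal 0.048 -0.999 0.004
outer loop
vertex -2.777 -2.633 3.08
vertex -2.225 -2.602 4.108
vertex -3.39 -2.658 4.073
endloop
endfacet
facet normal -0.531 -0.773 -0.347
outer loop
vertex -2.777 -2.633 3.08
vertex -3.39 -2.658 4.073
vertex -3.756 -2.005 3.178
endloop
endfacet
facet normal -0.314 -0.353 -0.881
outer loop
vertex -2.777 -2.633 3.08
vertex -3.756 -2.005 3.178
vertex -2.817 -1.545 2.659
endloop
endfacet
facet normal 0.399 -0.318 -0.860
outer loop
vertex -2.777 -2.633 3.08
vertex -2.817 -1.545 2.659
vertex -1.871 -1.914 3.234
endloop
endfacet
facet normal 0.623 -0.717 -0.313
outer loop
vertex -2.777 -2.633 3.08
vertex -1.871 -1.914 3.234
vertex -2.225 -2.602 4.108
endloop
endfacet
facet normal 0.016 -0.743 0.669
outer loop
vertex -3.39 -2.658 4.073
vertex -2.225 -2.602 4.108
vertex -2.863 -1.955 4.841
endloop
endfacet
facet normal -0.920 -0.378 0.101
outer loop
vertex -3.756 -2.005 3.178
vertex -3.39 -2.658 4.073
vertex -3.809 -1.586 4.266
endloop
endfacet
facet normal -0.570 0.303 -0.764
outer loop
vertex -2.817 -1.545 2.659
vertex -3.756 -2.005 3.178
vertex -3.455 -0.898 3.392
endloop
endfacet
facet normal 0.583 0.359 -0.729
outer loop
vertex -1.871 -1.914 3.234
vertex -2.817 -1.545 2.659
vertex -2.29 -0.842 3.427
endloop
endfacet
facet normal 0.945 -0.287 0.157
outer loop
vertex -2.225 -2.602 4.108
vertex -1.871 -1.914 3.234
vertex -1.924 -1.495 4.322
endloop
endfacet
facet normal -0.625 -0.652 0.429
outer loop
vertex -0.378 2.15 0.19
vertex -1.705 3.215 -0.123
vertex -0.607 1.456 -1.199
endloop
endfacet
facet normal 0.767 -0.615 0.181
outer loop
vertex 0.205 2.305 -1.757
vertex -0.378 2.15 0.19
vertex -0.607 1.456 -1.199
endloop
endfacet
facet normal -0.625 -0.652 0.429
outer loop
vertex -0.607 1.456 -1.199
vertex -1.705 3.215 -0.123
vertex -1.934 2.521 -1.513
endloop
endfacet
facet normal -0.146 -0.442 -0.885
outer loop
vertex -1.934 2.521 -1.513
vertex 0.205 2.305 -1.757
vertex -0.607 1.456 -1.199
endloop
endfacet
facet normal 0.146 0.442 0.885
outer loop
vertex -0.378 2.15 0.19
vertex -0.893 4.064 -0.681
vertex -1.705 3.215 -0.123
endloop
endfacet
facet normal 0.767 -0.615 0.181
outer loop
vertex 0.434 2.999 -0.367
vertex -0.378 2.15 0.19
vertex 0.205 2.305 -1.757
endloop
endfacet
facet normal 0.145 0.442 0.885
outer loop
vertex 0.434 2.999 -0.367
vertex -0.893 4.064 -0.681
vertex -0.378 2.15 0.19
endloop
endfacet
facet normal -0.767 0.615 -0.181
outer loop
vertex -1.705 3.215 -0.123
vertex -0.893 4.064 -0.681
vertex -1.934 2.521 -1.513
endloop
endfacet
facet normal -0.146 -0.442 -0.885
outer loop
vertex -1.122 3.37 -2.07
vertex 0.205 2.305 -1.757
vertex -1.934 2.521 -1.513
endloop
endfacet
facet normal -0.767 0.615 -0.181
outer loop
vertex -1.934 2.521 -1.513
vertex -0.893 4.064 -0.681
vertex -1.122 3.37 -2.07
endloop
endfacet
facet normal 0.625 0.653 -0.429
outer loop
vertex -1.122 3.37 -2.07
vertex 0.434 2.999 -0.367
vertex 0.205 2.305 -1.757
endloop
endfacet
facet normal 0.625 0.652 -0.429
outer loop
vertex -0.893 4.064 -0.681
vertex 0.434 2.999 -0.367
vertex -1.122 3.37 -2.07
endloop
endfacet
facet normal -0.137 -0.535 -0.834
outer loop
vertex -2.969 0.075 2.145
vertex -3.333 -0.254 2.416
vertex -3.514 0.205 2.151
endloop
endfacet
facet normal 0.225 0.953 -0.203
outer loop
vertex -2.969 0.075 2.145
vertex -3.514 0.205 2.151
vertex -3.167 0.394 3.424
endloop
endfacet
facet normal -0.138 -0.535 -0.833
outer loop
vertex -3.514 0.205 2.151
vertex -3.333 -0.254 2.416
vertex -3.878 -0.123 2.422
endloop
endfacet
facet normal -0.642 0.764 0.062
outer loop
vertex -3.514 0.205 2.151
vertex -3.878 -0.123 2.422
vertex -3.167 0.394 3.424
endloop
endfacet
facet normal -0.138 -0.535 -0.833
outer loop
vertex -3.878 -0.123 2.422
vertex -3.333 -0.254 2.416
vertex -3.697 -0.582 2.687
endloop
endfacet
facet normal -0.818 0.010 0.575
outer loop
vertex -3.878 -0.123 2.422
vertex -3.697 -0.582 2.687
vertex -3.167 0.394 3.424
endloop
endfacet
facet normal -0.138 -0.535 -0.833
outer loop
vertex -3.697 -0.582 2.687
vertex -3.333 -0.254 2.416
vertex -3.153 -0.713 2.681
endloop
endfacet
facet normal -0.124 -0.554 0.823
outer loop
vertex -3.697 -0.582 2.687
vertex -3.153 -0.713 2.681
vertex -3.167 0.394 3.424
endloop
endfacet
facet normal -0.138 -0.535 -0.833
outer loop
vertex -3.153 -0.713 2.681
vertex -3.333 -0.254 2.416
vertex -2.789 -0.385 2.41
endloop
endfacet
facet normal 0.745 -0.365 0.558
outer loop
vertex -3.153 -0.713 2.681
vertex -2.789 -0.385 2.41
vertex -3.167 0.394 3.424
endloop
endfacet
facet normal -0.138 -0.534 -0.834
outer loop
vertex -2.789 -0.385 2.41
vertex -3.333 -0.254 2.416
vertex -2.969 0.075 2.145
endloop
endfacet
facet normal 0.921 0.387 0.046
outer loop
vertex -2.789 -0.385 2.41
vertex -2.969 0.075 2.145
vertex -3.167 0.394 3.424
endloop
endfacet

endsolid


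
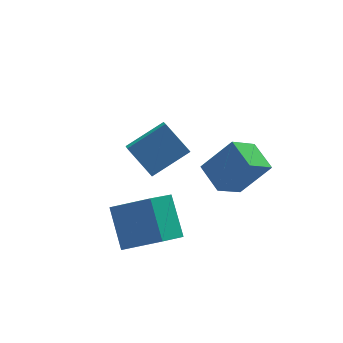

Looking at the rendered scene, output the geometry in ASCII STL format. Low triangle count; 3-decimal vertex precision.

solid 
facet normal -0.717 -0.334 0.612
outer loop
vertex 3.433 -1.819 4.929
vertex 3.148 -0.503 5.313
vertex 2.179 -1.684 3.535
endloop
endfacet
facet normal 0.203 -0.940 -0.274
outer loop
vertex 3.312 -1.157 2.567
vertex 3.433 -1.819 4.929
vertex 2.179 -1.684 3.535
endloop
endfacet
facet normal -0.717 -0.333 0.612
outer loop
vertex 2.179 -1.684 3.535
vertex 3.148 -0.503 5.313
vertex 1.894 -0.368 3.918
endloop
endfacet
facet normal -0.667 0.071 -0.742
outer loop
vertex 1.894 -0.368 3.918
vertex 3.312 -1.157 2.567
vertex 2.179 -1.684 3.535
endloop
endfacet
facet normal 0.667 -0.072 0.742
outer loop
vertex 3.433 -1.819 4.929
vertex 4.281 0.024 4.345
vertex 3.148 -0.503 5.313
endloop
endfacet
facet normal 0.203 -0.940 -0.274
outer loop
vertex 4.566 -1.292 3.962
vertex 3.433 -1.819 4.929
vertex 3.312 -1.157 2.567
endloop
endfacet
facet normal 0.667 -0.072 0.742
outer loop
vertex 4.566 -1.292 3.962
vertex 4.281 0.024 4.345
vertex 3.433 -1.819 4.929
endloop
endfacet
facet normal -0.203 0.940 0.274
outer loop
vertex 3.148 -0.503 5.313
vertex 4.281 0.024 4.345
vertex 1.894 -0.368 3.918
endloop
endfacet
facet normal -0.667 0.072 -0.742
outer loop
vertex 3.027 0.159 2.951
vertex 3.312 -1.157 2.567
vertex 1.894 -0.368 3.918
endloop
endfacet
facet normal -0.203 0.940 0.274
outer loop
vertex 1.894 -0.368 3.918
vertex 4.281 0.024 4.345
vertex 3.027 0.159 2.951
endloop
endfacet
facet normal 0.717 0.334 -0.612
outer loop
vertex 3.027 0.159 2.951
vertex 4.566 -1.292 3.962
vertex 3.312 -1.157 2.567
endloop
endfacet
facet normal 0.717 0.333 -0.612
outer loop
vertex 4.281 0.024 4.345
vertex 4.566 -1.292 3.962
vertex 3.027 0.159 2.951
endloop
endfacet
facet normal -0.887 -0.174 -0.427
outer loop
vertex 0.799 2.796 0.524
vertex 0.041 3.848 1.669
vertex 0.956 3.64 -0.147
endloop
endfacet
facet normal 0.439 -0.608 -0.662
outer loop
vertex 2.739 3.992 0.711
vertex 0.799 2.796 0.524
vertex 0.956 3.64 -0.147
endloop
endfacet
facet normal -0.887 -0.175 -0.427
outer loop
vertex 0.956 3.64 -0.147
vertex 0.041 3.848 1.669
vertex 0.197 4.692 0.998
endloop
endfacet
facet normal 0.144 0.774 -0.616
outer loop
vertex 0.197 4.692 0.998
vertex 2.739 3.992 0.711
vertex 0.956 3.64 -0.147
endloop
endfacet
facet normal -0.144 -0.774 0.616
outer loop
vertex 0.799 2.796 0.524
vertex 1.824 4.2 2.527
vertex 0.041 3.848 1.669
endloop
endfacet
facet normal 0.438 -0.608 -0.662
outer loop
vertex 2.583 3.148 1.382
vertex 0.799 2.796 0.524
vertex 2.739 3.992 0.711
endloop
endfacet
facet normal -0.144 -0.774 0.616
outer loop
vertex 2.583 3.148 1.382
vertex 1.824 4.2 2.527
vertex 0.799 2.796 0.524
endloop
endfacet
facet normal -0.439 0.608 0.662
outer loop
vertex 0.041 3.848 1.669
vertex 1.824 4.2 2.527
vertex 0.197 4.692 0.998
endloop
endfacet
facet normal 0.144 0.774 -0.616
outer loop
vertex 1.981 5.044 1.856
vertex 2.739 3.992 0.711
vertex 0.197 4.692 0.998
endloop
endfacet
facet normal -0.438 0.608 0.662
outer loop
vertex 0.197 4.692 0.998
vertex 1.824 4.2 2.527
vertex 1.981 5.044 1.856
endloop
endfacet
facet normal 0.887 0.175 0.427
outer loop
vertex 1.981 5.044 1.856
vertex 2.583 3.148 1.382
vertex 2.739 3.992 0.711
endloop
endfacet
facet normal 0.887 0.175 0.427
outer loop
vertex 1.824 4.2 2.527
vertex 2.583 3.148 1.382
vertex 1.981 5.044 1.856
endloop
endfacet
facet normal -0.726 0.444 -0.525
outer loop
vertex -1.549 -0.818 -0.204
vertex -1.591 0.719 1.152
vertex -0.422 -0.013 -1.082
endloop
endfacet
facet normal 0.021 -0.750 -0.661
outer loop
vertex 1.031 -0.899 -0.032
vertex -1.549 -0.818 -0.204
vertex -0.422 -0.013 -1.082
endloop
endfacet
facet normal -0.727 0.443 -0.525
outer loop
vertex -0.422 -0.013 -1.082
vertex -1.591 0.719 1.152
vertex -0.464 1.525 0.273
endloop
endfacet
facet normal 0.687 0.491 -0.536
outer loop
vertex -0.464 1.525 0.273
vertex 1.031 -0.899 -0.032
vertex -0.422 -0.013 -1.082
endloop
endfacet
facet normal -0.687 -0.491 0.536
outer loop
vertex -1.549 -0.818 -0.204
vertex -0.138 -0.167 2.202
vertex -1.591 0.719 1.152
endloop
endfacet
facet normal 0.021 -0.750 -0.661
outer loop
vertex -0.096 -1.705 0.847
vertex -1.549 -0.818 -0.204
vertex 1.031 -0.899 -0.032
endloop
endfacet
facet normal -0.687 -0.491 0.536
outer loop
vertex -0.096 -1.705 0.847
vertex -0.138 -0.167 2.202
vertex -1.549 -0.818 -0.204
endloop
endfacet
facet normal -0.021 0.750 0.661
outer loop
vertex -1.591 0.719 1.152
vertex -0.138 -0.167 2.202
vertex -0.464 1.525 0.273
endloop
endfacet
facet normal 0.687 0.491 -0.535
outer loop
vertex 0.989 0.638 1.324
vertex 1.031 -0.899 -0.032
vertex -0.464 1.525 0.273
endloop
endfacet
facet normal -0.021 0.750 0.661
outer loop
vertex -0.464 1.525 0.273
vertex -0.138 -0.167 2.202
vertex 0.989 0.638 1.324
endloop
endfacet
facet normal 0.727 -0.443 0.525
outer loop
vertex 0.989 0.638 1.324
vertex -0.096 -1.705 0.847
vertex 1.031 -0.899 -0.032
endloop
endfacet
facet normal 0.726 -0.443 0.526
outer loop
vertex -0.138 -0.167 2.202
vertex -0.096 -1.705 0.847
vertex 0.989 0.638 1.324
endloop
endfacet

endsolid


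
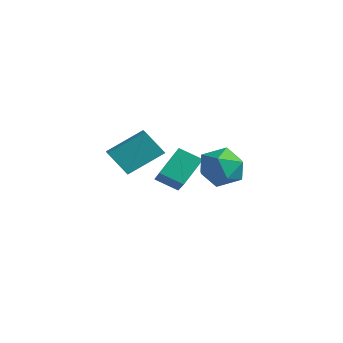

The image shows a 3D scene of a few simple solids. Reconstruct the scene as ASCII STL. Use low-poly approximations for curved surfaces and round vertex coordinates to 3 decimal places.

solid 
facet normal -0.900 0.189 -0.393
outer loop
vertex 2.017 -0.952 -3.267
vertex 1.679 -1.935 -2.964
vertex 1.563 -1.092 -2.293
endloop
endfacet
facet normal -0.592 0.789 -0.163
outer loop
vertex 2.017 -0.952 -3.267
vertex 1.563 -1.092 -2.293
vertex 2.435 -0.459 -2.398
endloop
endfacet
facet normal 0.029 0.863 -0.504
outer loop
vertex 2.017 -0.952 -3.267
vertex 2.435 -0.459 -2.398
vertex 3.09 -0.91 -3.133
endloop
endfacet
facet normal 0.106 0.308 -0.946
outer loop
vertex 2.017 -0.952 -3.267
vertex 3.09 -0.91 -3.133
vertex 2.624 -1.822 -3.482
endloop
endfacet
facet normal -0.468 -0.110 -0.877
outer loop
vertex 2.017 -0.952 -3.267
vertex 2.624 -1.822 -3.482
vertex 1.679 -1.935 -2.964
endloop
endfacet
facet normal -0.454 0.713 0.534
outer loop
vertex 2.435 -0.459 -2.398
vertex 1.563 -1.092 -2.293
vertex 2.356 -1.138 -1.558
endloop
endfacet
facet normal -0.952 -0.260 0.162
outer loop
vertex 1.563 -1.092 -2.293
vertex 1.679 -1.935 -2.964
vertex 1.89 -2.05 -1.907
endloop
endfacet
facet normal -0.253 -0.741 -0.623
outer loop
vertex 1.679 -1.935 -2.964
vertex 2.624 -1.822 -3.482
vertex 2.545 -2.501 -2.642
endloop
endfacet
facet normal 0.676 -0.065 -0.734
outer loop
vertex 2.624 -1.822 -3.482
vertex 3.09 -0.91 -3.133
vertex 3.417 -1.868 -2.747
endloop
endfacet
facet normal 0.552 0.834 -0.020
outer loop
vertex 3.09 -0.91 -3.133
vertex 2.435 -0.459 -2.398
vertex 3.301 -1.025 -2.076
endloop
endfacet
facet normal -0.106 -0.308 0.946
outer loop
vertex 2.963 -2.008 -1.773
vertex 2.356 -1.138 -1.558
vertex 1.89 -2.05 -1.907
endloop
endfacet
facet normal -0.029 -0.863 0.504
outer loop
vertex 2.963 -2.008 -1.773
vertex 1.89 -2.05 -1.907
vertex 2.545 -2.501 -2.642
endloop
endfacet
facet normal 0.592 -0.789 0.163
outer loop
vertex 2.963 -2.008 -1.773
vertex 2.545 -2.501 -2.642
vertex 3.417 -1.868 -2.747
endloop
endfacet
facet normal 0.900 -0.189 0.393
outer loop
vertex 2.963 -2.008 -1.773
vertex 3.417 -1.868 -2.747
vertex 3.301 -1.025 -2.076
endloop
endfacet
facet normal 0.468 0.110 0.877
outer loop
vertex 2.963 -2.008 -1.773
vertex 3.301 -1.025 -2.076
vertex 2.356 -1.138 -1.558
endloop
endfacet
facet normal -0.676 0.065 0.734
outer loop
vertex 1.89 -2.05 -1.907
vertex 2.356 -1.138 -1.558
vertex 1.563 -1.092 -2.293
endloop
endfacet
facet normal -0.552 -0.834 0.020
outer loop
vertex 2.545 -2.501 -2.642
vertex 1.89 -2.05 -1.907
vertex 1.679 -1.935 -2.964
endloop
endfacet
facet normal 0.454 -0.713 -0.534
outer loop
vertex 3.417 -1.868 -2.747
vertex 2.545 -2.501 -2.642
vertex 2.624 -1.822 -3.482
endloop
endfacet
facet normal 0.952 0.260 -0.162
outer loop
vertex 3.301 -1.025 -2.076
vertex 3.417 -1.868 -2.747
vertex 3.09 -0.91 -3.133
endloop
endfacet
facet normal 0.253 0.741 0.623
outer loop
vertex 2.356 -1.138 -1.558
vertex 3.301 -1.025 -2.076
vertex 2.435 -0.459 -2.398
endloop
endfacet
facet normal -0.763 0.387 -0.518
outer loop
vertex -1.549 -1.075 -3.27
vertex -0.82 -0.379 -3.823
vertex -1.352 -2.153 -4.366
endloop
endfacet
facet normal -0.634 -0.605 0.481
outer loop
vertex 0.28 -2.981 -3.257
vertex -1.549 -1.075 -3.27
vertex -1.352 -2.153 -4.366
endloop
endfacet
facet normal -0.762 0.387 -0.518
outer loop
vertex -1.352 -2.153 -4.366
vertex -0.82 -0.379 -3.823
vertex -0.622 -1.456 -4.919
endloop
endfacet
facet normal 0.128 -0.695 -0.707
outer loop
vertex -0.622 -1.456 -4.919
vertex 0.28 -2.981 -3.257
vertex -1.352 -2.153 -4.366
endloop
endfacet
facet normal -0.128 0.696 0.707
outer loop
vertex -1.549 -1.075 -3.27
vertex 0.812 -1.207 -2.714
vertex -0.82 -0.379 -3.823
endloop
endfacet
facet normal -0.634 -0.606 0.480
outer loop
vertex 0.082 -1.904 -2.161
vertex -1.549 -1.075 -3.27
vertex 0.28 -2.981 -3.257
endloop
endfacet
facet normal -0.128 0.695 0.707
outer loop
vertex 0.082 -1.904 -2.161
vertex 0.812 -1.207 -2.714
vertex -1.549 -1.075 -3.27
endloop
endfacet
facet normal 0.634 0.606 -0.481
outer loop
vertex -0.82 -0.379 -3.823
vertex 0.812 -1.207 -2.714
vertex -0.622 -1.456 -4.919
endloop
endfacet
facet normal 0.127 -0.695 -0.707
outer loop
vertex 1.009 -2.285 -3.81
vertex 0.28 -2.981 -3.257
vertex -0.622 -1.456 -4.919
endloop
endfacet
facet normal 0.635 0.605 -0.481
outer loop
vertex -0.622 -1.456 -4.919
vertex 0.812 -1.207 -2.714
vertex 1.009 -2.285 -3.81
endloop
endfacet
facet normal 0.763 -0.387 0.518
outer loop
vertex 1.009 -2.285 -3.81
vertex 0.082 -1.904 -2.161
vertex 0.28 -2.981 -3.257
endloop
endfacet
facet normal 0.762 -0.387 0.518
outer loop
vertex 0.812 -1.207 -2.714
vertex 0.082 -1.904 -2.161
vertex 1.009 -2.285 -3.81
endloop
endfacet
facet normal -0.430 -0.414 0.802
outer loop
vertex -2.224 -2.029 -1.951
vertex -2.944 -1.668 -2.15
vertex -2.706 -3.58 -3.01
endloop
endfacet
facet normal 0.868 -0.434 0.241
outer loop
vertex -2.096 -2.992 -4.15
vertex -2.224 -2.029 -1.951
vertex -2.706 -3.58 -3.01
endloop
endfacet
facet normal -0.429 -0.414 0.802
outer loop
vertex -2.706 -3.58 -3.01
vertex -2.944 -1.668 -2.15
vertex -3.427 -3.22 -3.21
endloop
endfacet
facet normal -0.248 -0.800 -0.546
outer loop
vertex -3.427 -3.22 -3.21
vertex -2.096 -2.992 -4.15
vertex -2.706 -3.58 -3.01
endloop
endfacet
facet normal 0.250 0.800 0.546
outer loop
vertex -2.224 -2.029 -1.951
vertex -2.334 -1.08 -3.29
vertex -2.944 -1.668 -2.15
endloop
endfacet
facet normal 0.868 -0.435 0.241
outer loop
vertex -1.613 -1.44 -3.09
vertex -2.224 -2.029 -1.951
vertex -2.096 -2.992 -4.15
endloop
endfacet
facet normal 0.248 0.800 0.547
outer loop
vertex -1.613 -1.44 -3.09
vertex -2.334 -1.08 -3.29
vertex -2.224 -2.029 -1.951
endloop
endfacet
facet normal -0.868 0.434 -0.240
outer loop
vertex -2.944 -1.668 -2.15
vertex -2.334 -1.08 -3.29
vertex -3.427 -3.22 -3.21
endloop
endfacet
facet normal -0.249 -0.799 -0.547
outer loop
vertex -2.816 -2.631 -4.349
vertex -2.096 -2.992 -4.15
vertex -3.427 -3.22 -3.21
endloop
endfacet
facet normal -0.868 0.434 -0.241
outer loop
vertex -3.427 -3.22 -3.21
vertex -2.334 -1.08 -3.29
vertex -2.816 -2.631 -4.349
endloop
endfacet
facet normal 0.430 0.414 -0.802
outer loop
vertex -2.816 -2.631 -4.349
vertex -1.613 -1.44 -3.09
vertex -2.096 -2.992 -4.15
endloop
endfacet
facet normal 0.429 0.414 -0.802
outer loop
vertex -2.334 -1.08 -3.29
vertex -1.613 -1.44 -3.09
vertex -2.816 -2.631 -4.349
endloop
endfacet

endsolid


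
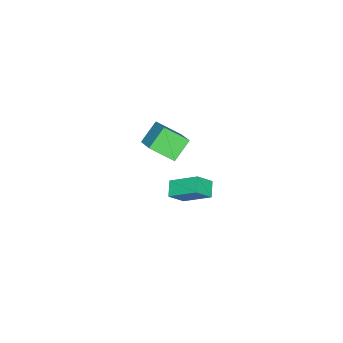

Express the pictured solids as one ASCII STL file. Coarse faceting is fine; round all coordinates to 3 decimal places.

solid 
facet normal -0.590 0.412 -0.694
outer loop
vertex -3.984 3.255 -4.454
vertex -4.122 4.693 -3.483
vertex -3.253 3.605 -4.868
endloop
endfacet
facet normal 0.079 -0.826 -0.558
outer loop
vertex -2.598 3.147 -4.097
vertex -3.984 3.255 -4.454
vertex -3.253 3.605 -4.868
endloop
endfacet
facet normal -0.590 0.412 -0.694
outer loop
vertex -3.253 3.605 -4.868
vertex -4.122 4.693 -3.483
vertex -3.391 5.042 -3.897
endloop
endfacet
facet normal 0.804 0.384 -0.454
outer loop
vertex -3.391 5.042 -3.897
vertex -2.598 3.147 -4.097
vertex -3.253 3.605 -4.868
endloop
endfacet
facet normal -0.804 -0.384 0.455
outer loop
vertex -3.984 3.255 -4.454
vertex -3.467 4.235 -2.712
vertex -4.122 4.693 -3.483
endloop
endfacet
facet normal 0.079 -0.827 -0.557
outer loop
vertex -3.329 2.798 -3.683
vertex -3.984 3.255 -4.454
vertex -2.598 3.147 -4.097
endloop
endfacet
facet normal -0.803 -0.384 0.455
outer loop
vertex -3.329 2.798 -3.683
vertex -3.467 4.235 -2.712
vertex -3.984 3.255 -4.454
endloop
endfacet
facet normal -0.079 0.826 0.558
outer loop
vertex -4.122 4.693 -3.483
vertex -3.467 4.235 -2.712
vertex -3.391 5.042 -3.897
endloop
endfacet
facet normal 0.803 0.384 -0.455
outer loop
vertex -2.736 4.585 -3.126
vertex -2.598 3.147 -4.097
vertex -3.391 5.042 -3.897
endloop
endfacet
facet normal -0.080 0.826 0.558
outer loop
vertex -3.391 5.042 -3.897
vertex -3.467 4.235 -2.712
vertex -2.736 4.585 -3.126
endloop
endfacet
facet normal 0.590 -0.412 0.694
outer loop
vertex -2.736 4.585 -3.126
vertex -3.329 2.798 -3.683
vertex -2.598 3.147 -4.097
endloop
endfacet
facet normal 0.590 -0.412 0.694
outer loop
vertex -3.467 4.235 -2.712
vertex -3.329 2.798 -3.683
vertex -2.736 4.585 -3.126
endloop
endfacet
facet normal -0.584 -0.607 -0.539
outer loop
vertex -2.163 2.744 2.078
vertex -2.562 3.837 1.281
vertex -1.189 2.517 1.278
endloop
endfacet
facet normal 0.283 -0.775 0.565
outer loop
vertex -0.278 3.463 2.119
vertex -2.163 2.744 2.078
vertex -1.189 2.517 1.278
endloop
endfacet
facet normal -0.584 -0.607 -0.539
outer loop
vertex -1.189 2.517 1.278
vertex -2.562 3.837 1.281
vertex -1.589 3.61 0.482
endloop
endfacet
facet normal 0.760 -0.177 -0.625
outer loop
vertex -1.589 3.61 0.482
vertex -0.278 3.463 2.119
vertex -1.189 2.517 1.278
endloop
endfacet
facet normal -0.761 0.178 0.624
outer loop
vertex -2.163 2.744 2.078
vertex -1.651 4.783 2.122
vertex -2.562 3.837 1.281
endloop
endfacet
facet normal 0.283 -0.775 0.565
outer loop
vertex -1.251 3.69 2.918
vertex -2.163 2.744 2.078
vertex -0.278 3.463 2.119
endloop
endfacet
facet normal -0.760 0.177 0.625
outer loop
vertex -1.251 3.69 2.918
vertex -1.651 4.783 2.122
vertex -2.163 2.744 2.078
endloop
endfacet
facet normal -0.283 0.775 -0.565
outer loop
vertex -2.562 3.837 1.281
vertex -1.651 4.783 2.122
vertex -1.589 3.61 0.482
endloop
endfacet
facet normal 0.760 -0.178 -0.625
outer loop
vertex -0.677 4.556 1.322
vertex -0.278 3.463 2.119
vertex -1.589 3.61 0.482
endloop
endfacet
facet normal -0.283 0.775 -0.565
outer loop
vertex -1.589 3.61 0.482
vertex -1.651 4.783 2.122
vertex -0.677 4.556 1.322
endloop
endfacet
facet normal 0.584 0.606 0.539
outer loop
vertex -0.677 4.556 1.322
vertex -1.251 3.69 2.918
vertex -0.278 3.463 2.119
endloop
endfacet
facet normal 0.584 0.607 0.539
outer loop
vertex -1.651 4.783 2.122
vertex -1.251 3.69 2.918
vertex -0.677 4.556 1.322
endloop
endfacet

endsolid


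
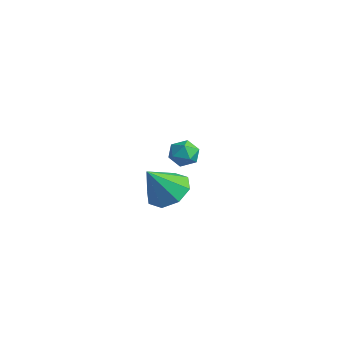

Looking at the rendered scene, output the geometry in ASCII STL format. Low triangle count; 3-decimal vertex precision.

solid 
facet normal 0.071 0.567 -0.821
outer loop
vertex 2.364 -4.011 -0.561
vertex 1.893 -3.381 -0.167
vertex 2.75 -3.573 -0.225
endloop
endfacet
facet normal 0.681 -0.716 0.152
outer loop
vertex 2.364 -4.011 -0.561
vertex 2.75 -3.573 -0.225
vertex 1.787 -4.219 1.047
endloop
endfacet
facet normal 0.071 0.566 -0.821
outer loop
vertex 2.75 -3.573 -0.225
vertex 1.893 -3.381 -0.167
vertex 2.634 -3.022 0.145
endloop
endfacet
facet normal 0.826 -0.184 0.532
outer loop
vertex 2.75 -3.573 -0.225
vertex 2.634 -3.022 0.145
vertex 1.787 -4.219 1.047
endloop
endfacet
facet normal 0.071 0.567 -0.821
outer loop
vertex 2.634 -3.022 0.145
vertex 1.893 -3.381 -0.167
vertex 2.084 -2.682 0.332
endloop
endfacet
facet normal 0.467 0.297 0.833
outer loop
vertex 2.634 -3.022 0.145
vertex 2.084 -2.682 0.332
vertex 1.787 -4.219 1.047
endloop
endfacet
facet normal 0.073 0.566 -0.821
outer loop
vertex 2.084 -2.682 0.332
vertex 1.893 -3.381 -0.167
vertex 1.422 -2.75 0.226
endloop
endfacet
facet normal -0.186 0.444 0.877
outer loop
vertex 2.084 -2.682 0.332
vertex 1.422 -2.75 0.226
vertex 1.787 -4.219 1.047
endloop
endfacet
facet normal 0.073 0.566 -0.821
outer loop
vertex 1.422 -2.75 0.226
vertex 1.893 -3.381 -0.167
vertex 1.036 -3.188 -0.11
endloop
endfacet
facet normal -0.750 0.171 0.639
outer loop
vertex 1.422 -2.75 0.226
vertex 1.036 -3.188 -0.11
vertex 1.787 -4.219 1.047
endloop
endfacet
facet normal 0.073 0.567 -0.821
outer loop
vertex 1.036 -3.188 -0.11
vertex 1.893 -3.381 -0.167
vertex 1.153 -3.739 -0.48
endloop
endfacet
facet normal -0.895 -0.363 0.258
outer loop
vertex 1.036 -3.188 -0.11
vertex 1.153 -3.739 -0.48
vertex 1.787 -4.219 1.047
endloop
endfacet
facet normal 0.073 0.567 -0.820
outer loop
vertex 1.153 -3.739 -0.48
vertex 1.893 -3.381 -0.167
vertex 1.703 -4.08 -0.667
endloop
endfacet
facet normal -0.537 -0.843 -0.042
outer loop
vertex 1.153 -3.739 -0.48
vertex 1.703 -4.08 -0.667
vertex 1.787 -4.219 1.047
endloop
endfacet
facet normal 0.072 0.567 -0.820
outer loop
vertex 1.703 -4.08 -0.667
vertex 1.893 -3.381 -0.167
vertex 2.364 -4.011 -0.561
endloop
endfacet
facet normal 0.117 -0.989 -0.086
outer loop
vertex 1.703 -4.08 -0.667
vertex 2.364 -4.011 -0.561
vertex 1.787 -4.219 1.047
endloop
endfacet
facet normal -0.271 -0.058 0.961
outer loop
vertex -2.878 1.088 -1.544
vertex -3.056 0.445 -1.633
vertex -2.428 0.597 -1.447
endloop
endfacet
facet normal 0.259 0.410 0.874
outer loop
vertex -2.878 1.088 -1.544
vertex -2.428 0.597 -1.447
vertex -2.247 1.162 -1.766
endloop
endfacet
facet normal 0.038 0.910 0.413
outer loop
vertex -2.878 1.088 -1.544
vertex -2.247 1.162 -1.766
vertex -2.764 1.358 -2.15
endloop
endfacet
facet normal -0.626 0.749 0.216
outer loop
vertex -2.878 1.088 -1.544
vertex -2.764 1.358 -2.15
vertex -3.264 0.916 -2.067
endloop
endfacet
facet normal -0.818 0.150 0.555
outer loop
vertex -2.878 1.088 -1.544
vertex -3.264 0.916 -2.067
vertex -3.056 0.445 -1.633
endloop
endfacet
facet normal 0.812 0.067 0.579
outer loop
vertex -2.247 1.162 -1.766
vertex -2.428 0.597 -1.447
vertex -2.036 0.564 -1.993
endloop
endfacet
facet normal -0.046 -0.692 0.721
outer loop
vertex -2.428 0.597 -1.447
vertex -3.056 0.445 -1.633
vertex -2.536 0.122 -1.91
endloop
endfacet
facet normal -0.933 -0.353 0.064
outer loop
vertex -3.056 0.445 -1.633
vertex -3.264 0.916 -2.067
vertex -3.053 0.318 -2.294
endloop
endfacet
facet normal -0.623 0.614 -0.485
outer loop
vertex -3.264 0.916 -2.067
vertex -2.764 1.358 -2.15
vertex -2.872 0.883 -2.613
endloop
endfacet
facet normal 0.455 0.875 -0.166
outer loop
vertex -2.764 1.358 -2.15
vertex -2.247 1.162 -1.766
vertex -2.244 1.035 -2.427
endloop
endfacet
facet normal 0.626 -0.749 -0.216
outer loop
vertex -2.422 0.392 -2.516
vertex -2.036 0.564 -1.993
vertex -2.536 0.122 -1.91
endloop
endfacet
facet normal -0.038 -0.910 -0.413
outer loop
vertex -2.422 0.392 -2.516
vertex -2.536 0.122 -1.91
vertex -3.053 0.318 -2.294
endloop
endfacet
facet normal -0.259 -0.410 -0.874
outer loop
vertex -2.422 0.392 -2.516
vertex -3.053 0.318 -2.294
vertex -2.872 0.883 -2.613
endloop
endfacet
facet normal 0.271 0.058 -0.961
outer loop
vertex -2.422 0.392 -2.516
vertex -2.872 0.883 -2.613
vertex -2.244 1.035 -2.427
endloop
endfacet
facet normal 0.818 -0.150 -0.555
outer loop
vertex -2.422 0.392 -2.516
vertex -2.244 1.035 -2.427
vertex -2.036 0.564 -1.993
endloop
endfacet
facet normal 0.623 -0.614 0.485
outer loop
vertex -2.536 0.122 -1.91
vertex -2.036 0.564 -1.993
vertex -2.428 0.597 -1.447
endloop
endfacet
facet normal -0.455 -0.875 0.166
outer loop
vertex -3.053 0.318 -2.294
vertex -2.536 0.122 -1.91
vertex -3.056 0.445 -1.633
endloop
endfacet
facet normal -0.812 -0.067 -0.579
outer loop
vertex -2.872 0.883 -2.613
vertex -3.053 0.318 -2.294
vertex -3.264 0.916 -2.067
endloop
endfacet
facet normal 0.046 0.692 -0.721
outer loop
vertex -2.244 1.035 -2.427
vertex -2.872 0.883 -2.613
vertex -2.764 1.358 -2.15
endloop
endfacet
facet normal 0.933 0.353 -0.064
outer loop
vertex -2.036 0.564 -1.993
vertex -2.244 1.035 -2.427
vertex -2.247 1.162 -1.766
endloop
endfacet

endsolid


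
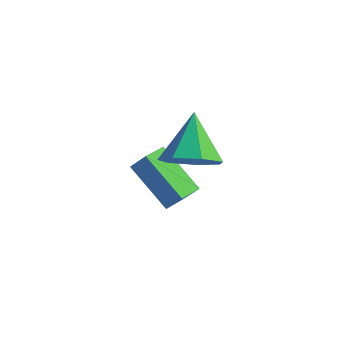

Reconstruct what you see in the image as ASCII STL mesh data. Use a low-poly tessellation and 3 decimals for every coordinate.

solid 
facet normal 0.244 -0.715 -0.655
outer loop
vertex 4.136 0.539 3.916
vertex 3.572 1.041 3.158
vertex 4.605 1.161 3.412
endloop
endfacet
facet normal 0.627 0.147 0.765
outer loop
vertex 4.136 0.539 3.916
vertex 4.605 1.161 3.412
vertex 3.108 2.399 4.402
endloop
endfacet
facet normal 0.244 -0.715 -0.655
outer loop
vertex 4.605 1.161 3.412
vertex 3.572 1.041 3.158
vertex 4.296 1.693 2.716
endloop
endfacet
facet normal 0.702 0.681 0.209
outer loop
vertex 4.605 1.161 3.412
vertex 4.296 1.693 2.716
vertex 3.108 2.399 4.402
endloop
endfacet
facet normal 0.244 -0.715 -0.655
outer loop
vertex 4.296 1.693 2.716
vertex 3.572 1.041 3.158
vertex 3.443 1.734 2.353
endloop
endfacet
facet normal 0.165 0.946 -0.280
outer loop
vertex 4.296 1.693 2.716
vertex 3.443 1.734 2.353
vertex 3.108 2.399 4.402
endloop
endfacet
facet normal 0.245 -0.715 -0.655
outer loop
vertex 3.443 1.734 2.353
vertex 3.572 1.041 3.158
vertex 2.687 1.253 2.596
endloop
endfacet
facet normal -0.580 0.742 -0.336
outer loop
vertex 3.443 1.734 2.353
vertex 2.687 1.253 2.596
vertex 3.108 2.399 4.402
endloop
endfacet
facet normal 0.245 -0.715 -0.655
outer loop
vertex 2.687 1.253 2.596
vertex 3.572 1.041 3.158
vertex 2.598 0.612 3.262
endloop
endfacet
facet normal -0.971 0.223 0.085
outer loop
vertex 2.687 1.253 2.596
vertex 2.598 0.612 3.262
vertex 3.108 2.399 4.402
endloop
endfacet
facet normal 0.245 -0.715 -0.655
outer loop
vertex 2.598 0.612 3.262
vertex 3.572 1.041 3.158
vertex 3.243 0.294 3.85
endloop
endfacet
facet normal -0.714 -0.220 0.664
outer loop
vertex 2.598 0.612 3.262
vertex 3.243 0.294 3.85
vertex 3.108 2.399 4.402
endloop
endfacet
facet normal 0.245 -0.715 -0.655
outer loop
vertex 3.243 0.294 3.85
vertex 3.572 1.041 3.158
vertex 4.136 0.539 3.916
endloop
endfacet
facet normal -0.002 -0.254 0.967
outer loop
vertex 3.243 0.294 3.85
vertex 4.136 0.539 3.916
vertex 3.108 2.399 4.402
endloop
endfacet
facet normal -0.607 -0.066 -0.792
outer loop
vertex 0.642 2.774 0.335
vertex 0.856 3.761 0.089
vertex 2.231 2.139 -0.83
endloop
endfacet
facet normal -0.206 -0.950 0.237
outer loop
vertex 2.784 2.199 -0.109
vertex 0.642 2.774 0.335
vertex 2.231 2.139 -0.83
endloop
endfacet
facet normal -0.607 -0.066 -0.792
outer loop
vertex 2.231 2.139 -0.83
vertex 0.856 3.761 0.089
vertex 2.445 3.126 -1.076
endloop
endfacet
facet normal 0.767 -0.307 -0.563
outer loop
vertex 2.445 3.126 -1.076
vertex 2.784 2.199 -0.109
vertex 2.231 2.139 -0.83
endloop
endfacet
facet normal -0.767 0.307 0.563
outer loop
vertex 0.642 2.774 0.335
vertex 1.409 3.821 0.81
vertex 0.856 3.761 0.089
endloop
endfacet
facet normal -0.206 -0.950 0.237
outer loop
vertex 1.195 2.834 1.056
vertex 0.642 2.774 0.335
vertex 2.784 2.199 -0.109
endloop
endfacet
facet normal -0.767 0.307 0.563
outer loop
vertex 1.195 2.834 1.056
vertex 1.409 3.821 0.81
vertex 0.642 2.774 0.335
endloop
endfacet
facet normal 0.206 0.950 -0.237
outer loop
vertex 0.856 3.761 0.089
vertex 1.409 3.821 0.81
vertex 2.445 3.126 -1.076
endloop
endfacet
facet normal 0.767 -0.307 -0.563
outer loop
vertex 2.998 3.186 -0.355
vertex 2.784 2.199 -0.109
vertex 2.445 3.126 -1.076
endloop
endfacet
facet normal 0.206 0.950 -0.237
outer loop
vertex 2.445 3.126 -1.076
vertex 1.409 3.821 0.81
vertex 2.998 3.186 -0.355
endloop
endfacet
facet normal 0.607 0.066 0.792
outer loop
vertex 2.998 3.186 -0.355
vertex 1.195 2.834 1.056
vertex 2.784 2.199 -0.109
endloop
endfacet
facet normal 0.607 0.066 0.792
outer loop
vertex 1.409 3.821 0.81
vertex 1.195 2.834 1.056
vertex 2.998 3.186 -0.355
endloop
endfacet

endsolid


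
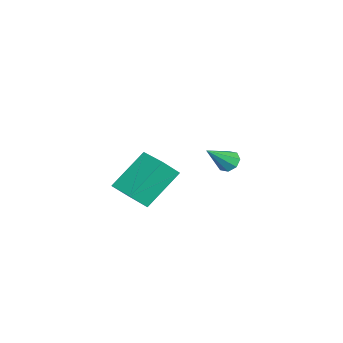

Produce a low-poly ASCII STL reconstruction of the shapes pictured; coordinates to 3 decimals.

solid 
facet normal -0.549 0.480 0.684
outer loop
vertex -0.784 -1.345 3.145
vertex 0.147 -0.43 3.249
vertex -1.202 -0.842 2.457
endloop
endfacet
facet normal -0.711 -0.699 -0.079
outer loop
vertex -0.187 -1.73 1.191
vertex -0.784 -1.345 3.145
vertex -1.202 -0.842 2.457
endloop
endfacet
facet normal -0.549 0.480 0.685
outer loop
vertex -1.202 -0.842 2.457
vertex 0.147 -0.43 3.249
vertex -0.271 0.074 2.561
endloop
endfacet
facet normal -0.440 0.530 -0.725
outer loop
vertex -0.271 0.074 2.561
vertex -0.187 -1.73 1.191
vertex -1.202 -0.842 2.457
endloop
endfacet
facet normal 0.440 -0.530 0.725
outer loop
vertex -0.784 -1.345 3.145
vertex 1.162 -1.318 1.983
vertex 0.147 -0.43 3.249
endloop
endfacet
facet normal -0.711 -0.699 -0.080
outer loop
vertex 0.231 -2.234 1.879
vertex -0.784 -1.345 3.145
vertex -0.187 -1.73 1.191
endloop
endfacet
facet normal 0.440 -0.530 0.725
outer loop
vertex 0.231 -2.234 1.879
vertex 1.162 -1.318 1.983
vertex -0.784 -1.345 3.145
endloop
endfacet
facet normal 0.711 0.699 0.080
outer loop
vertex 0.147 -0.43 3.249
vertex 1.162 -1.318 1.983
vertex -0.271 0.074 2.561
endloop
endfacet
facet normal -0.440 0.530 -0.725
outer loop
vertex 0.744 -0.815 1.295
vertex -0.187 -1.73 1.191
vertex -0.271 0.074 2.561
endloop
endfacet
facet normal 0.711 0.699 0.079
outer loop
vertex -0.271 0.074 2.561
vertex 1.162 -1.318 1.983
vertex 0.744 -0.815 1.295
endloop
endfacet
facet normal 0.548 -0.480 -0.685
outer loop
vertex 0.744 -0.815 1.295
vertex 0.231 -2.234 1.879
vertex -0.187 -1.73 1.191
endloop
endfacet
facet normal 0.549 -0.480 -0.684
outer loop
vertex 1.162 -1.318 1.983
vertex 0.231 -2.234 1.879
vertex 0.744 -0.815 1.295
endloop
endfacet
facet normal -0.615 0.443 -0.652
outer loop
vertex -3.981 0.974 0.792
vertex -4.373 0.899 1.111
vertex -4.031 1.271 1.041
endloop
endfacet
facet normal 0.931 0.314 -0.188
outer loop
vertex -3.981 0.974 0.792
vertex -4.031 1.271 1.041
vertex -3.487 0.261 2.049
endloop
endfacet
facet normal -0.616 0.443 -0.652
outer loop
vertex -4.031 1.271 1.041
vertex -4.373 0.899 1.111
vertex -4.28 1.35 1.33
endloop
endfacet
facet normal 0.630 0.692 0.353
outer loop
vertex -4.031 1.271 1.041
vertex -4.28 1.35 1.33
vertex -3.487 0.261 2.049
endloop
endfacet
facet normal -0.615 0.443 -0.652
outer loop
vertex -4.28 1.35 1.33
vertex -4.373 0.899 1.111
vertex -4.584 1.165 1.491
endloop
endfacet
facet normal 0.072 0.585 0.808
outer loop
vertex -4.28 1.35 1.33
vertex -4.584 1.165 1.491
vertex -3.487 0.261 2.049
endloop
endfacet
facet normal -0.614 0.444 -0.652
outer loop
vertex -4.584 1.165 1.491
vertex -4.373 0.899 1.111
vertex -4.764 0.825 1.429
endloop
endfacet
facet normal -0.416 0.055 0.908
outer loop
vertex -4.584 1.165 1.491
vertex -4.764 0.825 1.429
vertex -3.487 0.261 2.049
endloop
endfacet
facet normal -0.614 0.445 -0.652
outer loop
vertex -4.764 0.825 1.429
vertex -4.373 0.899 1.111
vertex -4.715 0.528 1.18
endloop
endfacet
facet normal -0.548 -0.589 0.594
outer loop
vertex -4.764 0.825 1.429
vertex -4.715 0.528 1.18
vertex -3.487 0.261 2.049
endloop
endfacet
facet normal -0.614 0.444 -0.652
outer loop
vertex -4.715 0.528 1.18
vertex -4.373 0.899 1.111
vertex -4.465 0.449 0.891
endloop
endfacet
facet normal -0.247 -0.968 0.051
outer loop
vertex -4.715 0.528 1.18
vertex -4.465 0.449 0.891
vertex -3.487 0.261 2.049
endloop
endfacet
facet normal -0.615 0.444 -0.651
outer loop
vertex -4.465 0.449 0.891
vertex -4.373 0.899 1.111
vertex -4.161 0.634 0.73
endloop
endfacet
facet normal 0.311 -0.861 -0.402
outer loop
vertex -4.465 0.449 0.891
vertex -4.161 0.634 0.73
vertex -3.487 0.261 2.049
endloop
endfacet
facet normal -0.615 0.444 -0.651
outer loop
vertex -4.161 0.634 0.73
vertex -4.373 0.899 1.111
vertex -3.981 0.974 0.792
endloop
endfacet
facet normal 0.799 -0.331 -0.502
outer loop
vertex -4.161 0.634 0.73
vertex -3.981 0.974 0.792
vertex -3.487 0.261 2.049
endloop
endfacet

endsolid
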